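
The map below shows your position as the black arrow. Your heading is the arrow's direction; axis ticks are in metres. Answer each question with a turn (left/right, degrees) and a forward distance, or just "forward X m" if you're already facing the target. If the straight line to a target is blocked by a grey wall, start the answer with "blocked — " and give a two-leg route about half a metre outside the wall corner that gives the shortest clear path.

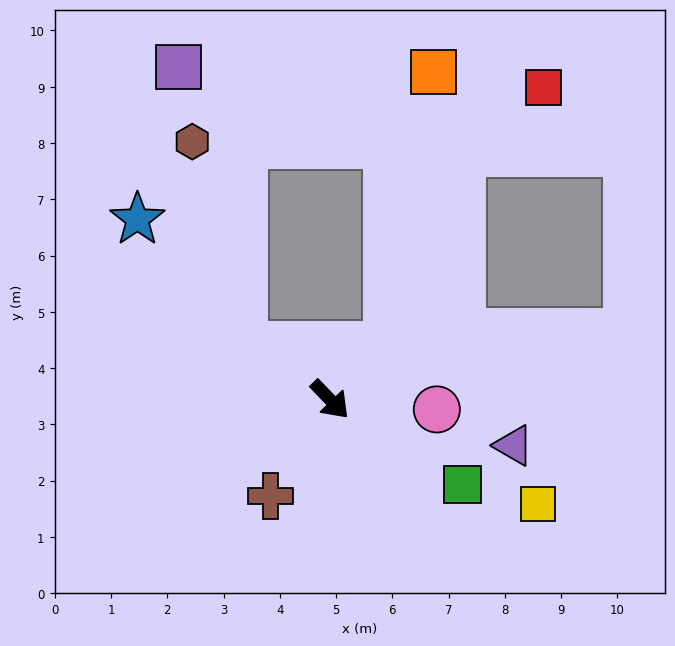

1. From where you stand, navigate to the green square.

turn left 13°, forward 2.8 m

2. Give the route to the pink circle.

turn left 41°, forward 1.9 m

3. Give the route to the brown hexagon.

blocked — turn right 166°, forward 1.8 m, then turn right 44°, forward 3.7 m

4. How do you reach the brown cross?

turn right 76°, forward 2.0 m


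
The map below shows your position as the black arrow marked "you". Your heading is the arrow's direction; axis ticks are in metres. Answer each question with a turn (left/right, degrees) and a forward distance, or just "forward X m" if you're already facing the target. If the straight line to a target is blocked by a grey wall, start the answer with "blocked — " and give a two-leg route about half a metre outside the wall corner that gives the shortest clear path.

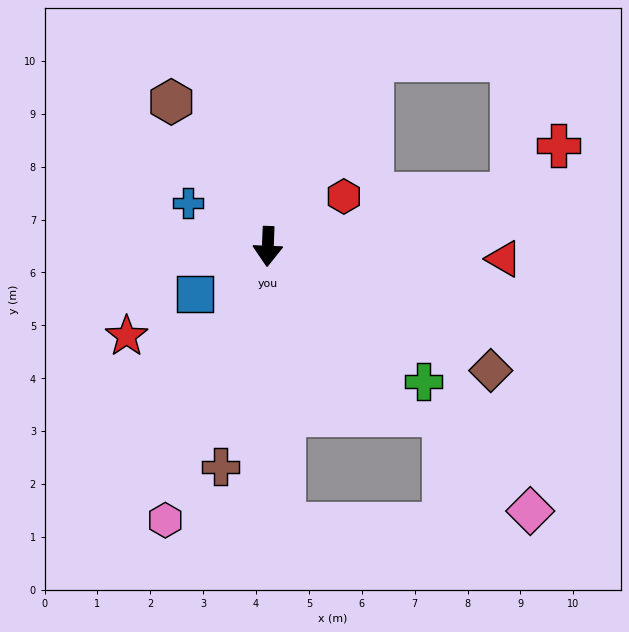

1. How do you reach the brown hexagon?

turn right 144°, forward 3.3 m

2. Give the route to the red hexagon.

turn left 126°, forward 1.7 m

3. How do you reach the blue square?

turn right 55°, forward 1.6 m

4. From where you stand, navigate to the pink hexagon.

turn right 18°, forward 5.5 m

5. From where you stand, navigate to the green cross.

turn left 51°, forward 3.9 m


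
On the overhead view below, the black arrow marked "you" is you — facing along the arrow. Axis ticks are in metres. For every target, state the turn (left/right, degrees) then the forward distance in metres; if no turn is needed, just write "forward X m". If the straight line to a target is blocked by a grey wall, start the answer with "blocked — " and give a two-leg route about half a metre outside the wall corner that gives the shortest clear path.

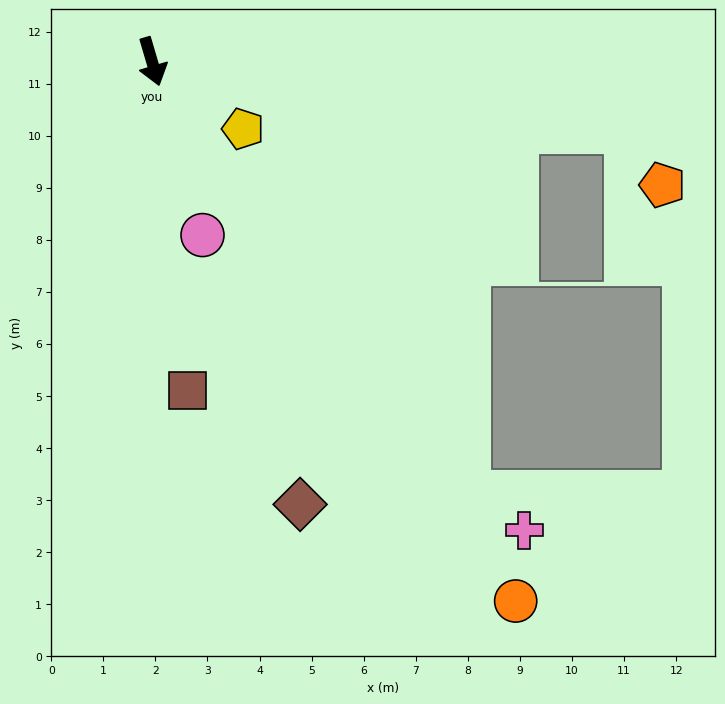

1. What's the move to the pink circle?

forward 3.5 m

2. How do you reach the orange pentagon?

blocked — turn left 65°, forward 9.2 m, then turn right 48°, forward 1.2 m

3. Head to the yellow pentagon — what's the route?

turn left 37°, forward 2.2 m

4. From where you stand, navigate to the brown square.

turn right 10°, forward 6.3 m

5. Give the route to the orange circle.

turn left 18°, forward 12.5 m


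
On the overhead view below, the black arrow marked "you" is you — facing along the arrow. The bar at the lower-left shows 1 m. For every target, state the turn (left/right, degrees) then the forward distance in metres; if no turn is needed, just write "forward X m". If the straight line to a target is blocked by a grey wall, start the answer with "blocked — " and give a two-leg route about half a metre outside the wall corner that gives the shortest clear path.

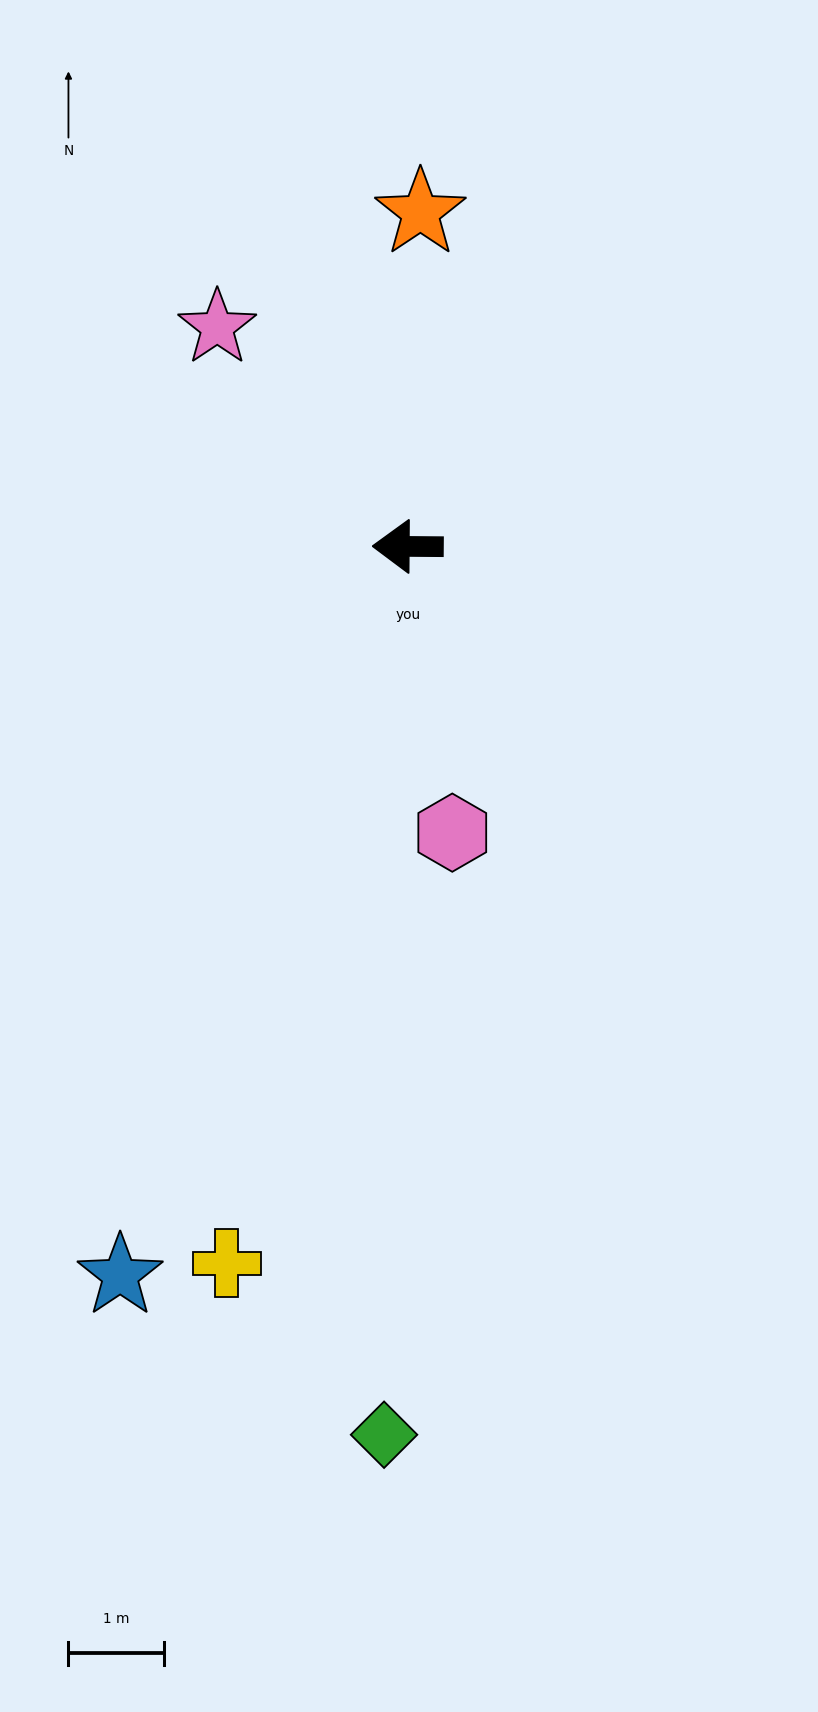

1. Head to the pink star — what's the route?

turn right 49°, forward 3.0 m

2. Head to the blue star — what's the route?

turn left 69°, forward 8.2 m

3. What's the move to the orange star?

turn right 92°, forward 3.5 m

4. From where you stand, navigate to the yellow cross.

turn left 76°, forward 7.7 m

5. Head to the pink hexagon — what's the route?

turn left 99°, forward 3.0 m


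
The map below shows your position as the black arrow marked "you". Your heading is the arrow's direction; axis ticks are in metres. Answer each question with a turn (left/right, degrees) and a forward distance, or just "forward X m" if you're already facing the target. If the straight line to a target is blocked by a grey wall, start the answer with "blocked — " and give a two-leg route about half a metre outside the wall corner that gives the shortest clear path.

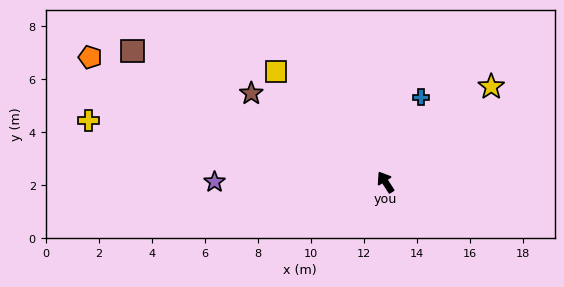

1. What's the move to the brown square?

turn left 30°, forward 10.7 m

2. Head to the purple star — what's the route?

turn left 57°, forward 6.4 m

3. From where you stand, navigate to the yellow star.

turn right 81°, forward 5.4 m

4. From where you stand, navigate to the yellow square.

turn left 12°, forward 5.9 m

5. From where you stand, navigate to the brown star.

turn left 24°, forward 6.1 m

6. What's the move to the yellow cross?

turn left 45°, forward 11.4 m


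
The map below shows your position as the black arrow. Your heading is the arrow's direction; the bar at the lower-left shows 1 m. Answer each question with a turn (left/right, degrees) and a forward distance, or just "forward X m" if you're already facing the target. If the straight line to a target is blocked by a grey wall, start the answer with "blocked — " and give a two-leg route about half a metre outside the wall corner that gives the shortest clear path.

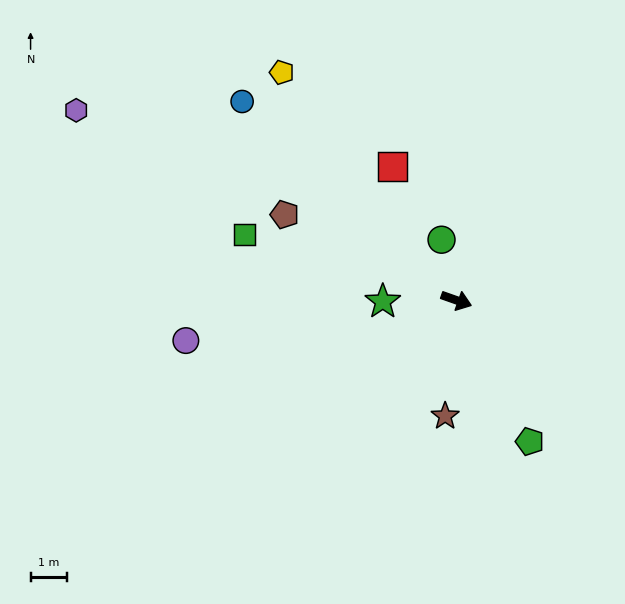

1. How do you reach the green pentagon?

turn right 43°, forward 4.4 m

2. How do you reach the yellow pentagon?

turn left 147°, forward 7.9 m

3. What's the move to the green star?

turn right 160°, forward 2.0 m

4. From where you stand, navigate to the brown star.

turn right 76°, forward 3.2 m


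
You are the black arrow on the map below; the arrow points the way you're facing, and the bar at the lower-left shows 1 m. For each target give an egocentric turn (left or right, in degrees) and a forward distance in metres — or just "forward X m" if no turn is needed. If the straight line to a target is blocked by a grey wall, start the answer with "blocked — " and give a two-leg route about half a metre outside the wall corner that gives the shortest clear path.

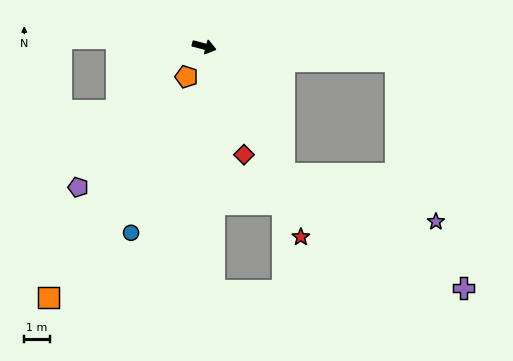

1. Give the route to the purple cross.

blocked — turn right 43°, forward 5.9 m, then turn left 25°, forward 8.3 m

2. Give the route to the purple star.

blocked — turn right 43°, forward 5.9 m, then turn left 40°, forward 6.2 m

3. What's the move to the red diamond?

turn right 55°, forward 4.5 m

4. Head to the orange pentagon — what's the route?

turn right 106°, forward 1.4 m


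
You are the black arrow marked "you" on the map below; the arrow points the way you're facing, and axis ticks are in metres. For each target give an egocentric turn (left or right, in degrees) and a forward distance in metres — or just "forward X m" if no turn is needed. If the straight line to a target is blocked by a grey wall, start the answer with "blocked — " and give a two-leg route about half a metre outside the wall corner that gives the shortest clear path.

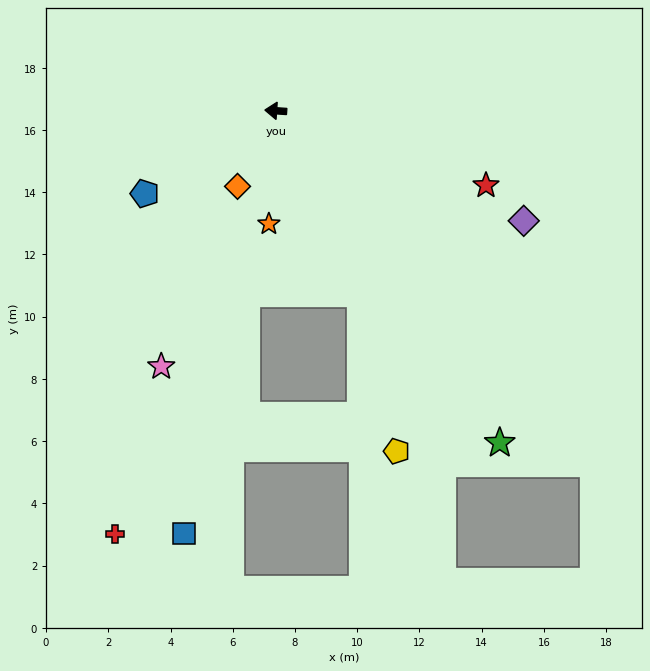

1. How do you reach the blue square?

turn left 82°, forward 13.9 m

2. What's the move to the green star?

turn left 128°, forward 12.9 m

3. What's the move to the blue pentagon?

turn left 36°, forward 5.0 m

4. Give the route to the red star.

turn left 164°, forward 7.2 m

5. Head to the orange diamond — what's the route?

turn left 67°, forward 2.7 m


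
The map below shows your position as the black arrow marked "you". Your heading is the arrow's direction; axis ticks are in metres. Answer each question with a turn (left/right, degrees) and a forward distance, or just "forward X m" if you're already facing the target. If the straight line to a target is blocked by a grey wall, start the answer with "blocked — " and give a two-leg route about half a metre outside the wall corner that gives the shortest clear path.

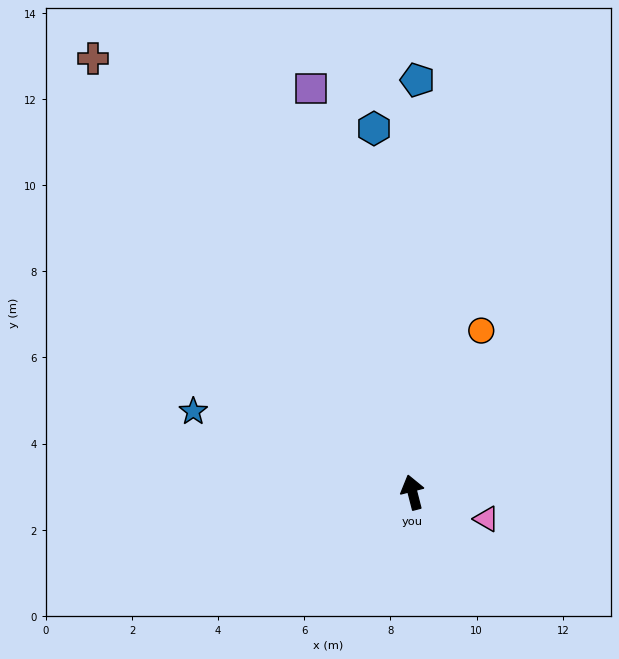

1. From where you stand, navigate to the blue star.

turn left 55°, forward 5.4 m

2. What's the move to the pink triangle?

turn right 124°, forward 1.8 m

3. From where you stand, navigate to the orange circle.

turn right 37°, forward 4.1 m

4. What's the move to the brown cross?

turn left 22°, forward 12.5 m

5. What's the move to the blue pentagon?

turn right 15°, forward 9.6 m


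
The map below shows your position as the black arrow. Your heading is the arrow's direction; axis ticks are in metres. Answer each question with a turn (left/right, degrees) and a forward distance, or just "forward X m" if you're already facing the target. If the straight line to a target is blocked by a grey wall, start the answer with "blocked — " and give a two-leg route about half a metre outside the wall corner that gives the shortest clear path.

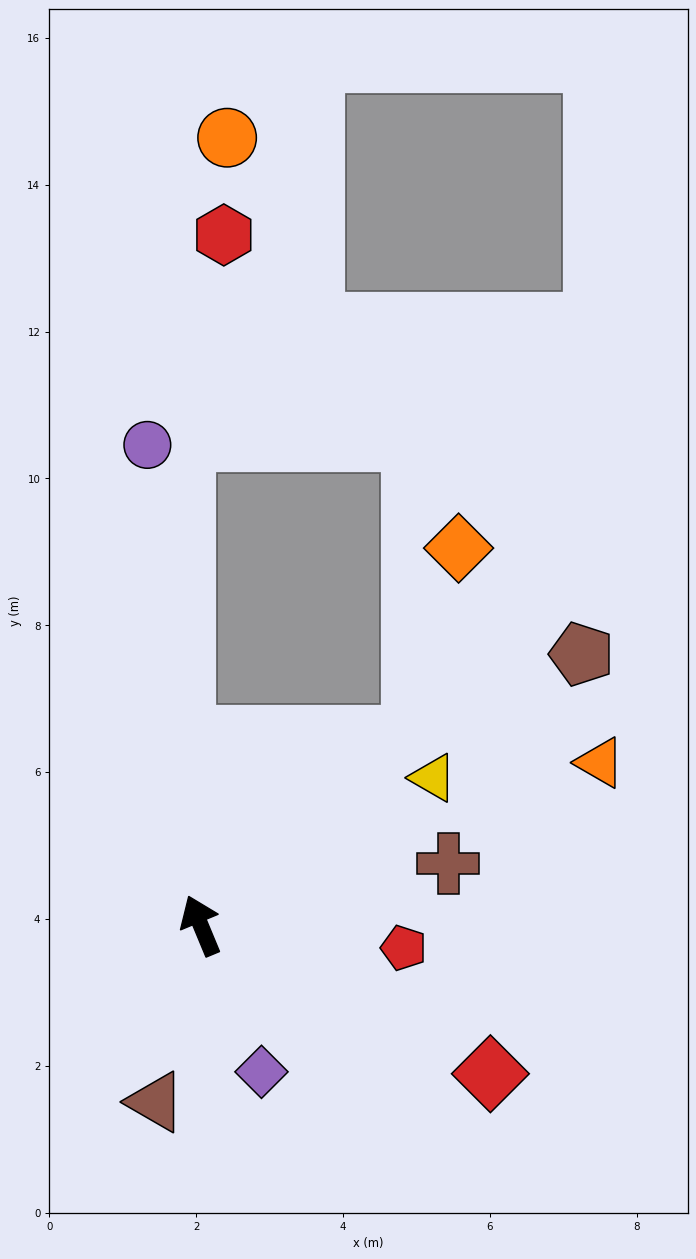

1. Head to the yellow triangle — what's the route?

turn right 80°, forward 3.7 m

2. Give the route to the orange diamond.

blocked — turn right 71°, forward 3.9 m, then turn left 35°, forward 2.7 m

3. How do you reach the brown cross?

turn right 98°, forward 3.5 m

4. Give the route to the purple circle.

turn right 16°, forward 6.6 m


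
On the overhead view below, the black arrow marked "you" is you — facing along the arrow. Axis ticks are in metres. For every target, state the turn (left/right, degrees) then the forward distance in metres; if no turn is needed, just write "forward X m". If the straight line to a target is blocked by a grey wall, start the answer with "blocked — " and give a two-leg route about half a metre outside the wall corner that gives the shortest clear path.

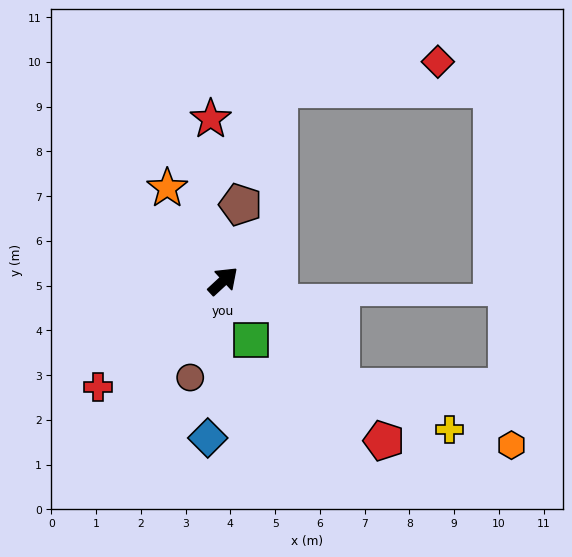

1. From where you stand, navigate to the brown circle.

turn right 152°, forward 2.3 m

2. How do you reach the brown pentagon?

turn left 34°, forward 1.7 m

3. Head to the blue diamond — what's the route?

turn right 138°, forward 3.5 m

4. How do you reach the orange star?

turn left 78°, forward 2.4 m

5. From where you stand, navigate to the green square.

turn right 108°, forward 1.5 m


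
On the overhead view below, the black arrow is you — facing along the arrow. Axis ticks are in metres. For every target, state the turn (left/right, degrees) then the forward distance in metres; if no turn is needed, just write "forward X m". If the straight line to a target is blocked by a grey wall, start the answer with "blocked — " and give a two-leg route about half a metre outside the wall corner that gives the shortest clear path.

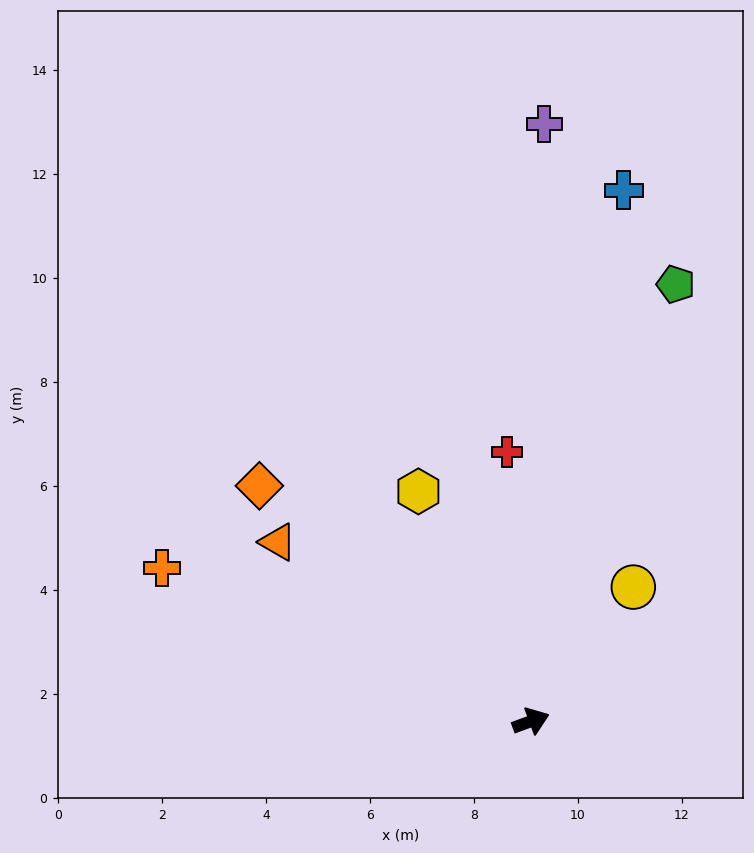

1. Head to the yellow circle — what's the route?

turn left 32°, forward 3.2 m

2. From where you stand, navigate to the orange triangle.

turn left 124°, forward 6.0 m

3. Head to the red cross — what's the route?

turn left 75°, forward 5.2 m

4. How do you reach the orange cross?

turn left 137°, forward 7.7 m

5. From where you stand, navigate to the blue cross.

turn left 60°, forward 10.4 m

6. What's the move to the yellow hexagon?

turn left 96°, forward 4.9 m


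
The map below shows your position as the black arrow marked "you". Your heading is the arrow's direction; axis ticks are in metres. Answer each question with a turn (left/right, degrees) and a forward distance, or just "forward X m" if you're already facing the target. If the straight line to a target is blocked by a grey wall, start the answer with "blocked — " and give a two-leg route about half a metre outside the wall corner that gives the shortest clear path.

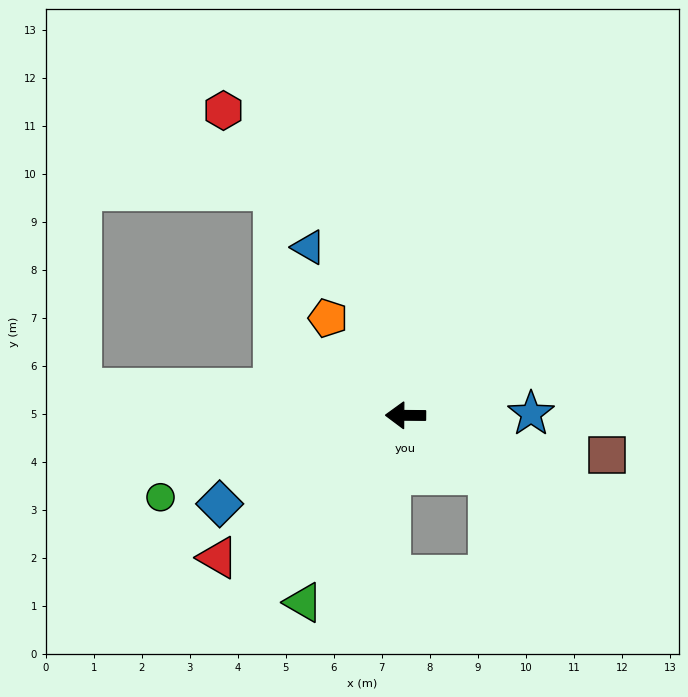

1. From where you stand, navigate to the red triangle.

turn left 38°, forward 4.9 m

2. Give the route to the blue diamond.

turn left 26°, forward 4.3 m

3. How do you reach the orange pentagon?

turn right 51°, forward 2.6 m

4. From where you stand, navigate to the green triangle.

turn left 62°, forward 4.4 m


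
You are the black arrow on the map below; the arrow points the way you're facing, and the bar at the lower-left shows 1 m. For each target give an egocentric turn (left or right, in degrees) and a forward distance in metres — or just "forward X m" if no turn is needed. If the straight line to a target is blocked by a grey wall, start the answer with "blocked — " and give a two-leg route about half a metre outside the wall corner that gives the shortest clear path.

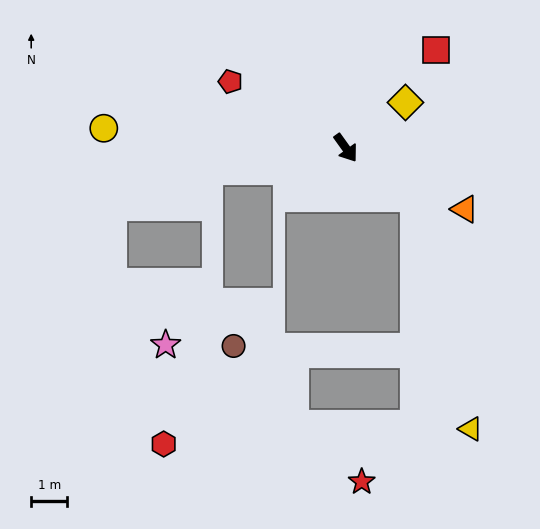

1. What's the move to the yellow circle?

turn right 130°, forward 6.7 m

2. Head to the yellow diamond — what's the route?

turn left 92°, forward 2.1 m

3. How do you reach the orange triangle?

turn left 27°, forward 3.7 m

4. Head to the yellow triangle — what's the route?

blocked — turn left 19°, forward 2.4 m, then turn right 41°, forward 6.6 m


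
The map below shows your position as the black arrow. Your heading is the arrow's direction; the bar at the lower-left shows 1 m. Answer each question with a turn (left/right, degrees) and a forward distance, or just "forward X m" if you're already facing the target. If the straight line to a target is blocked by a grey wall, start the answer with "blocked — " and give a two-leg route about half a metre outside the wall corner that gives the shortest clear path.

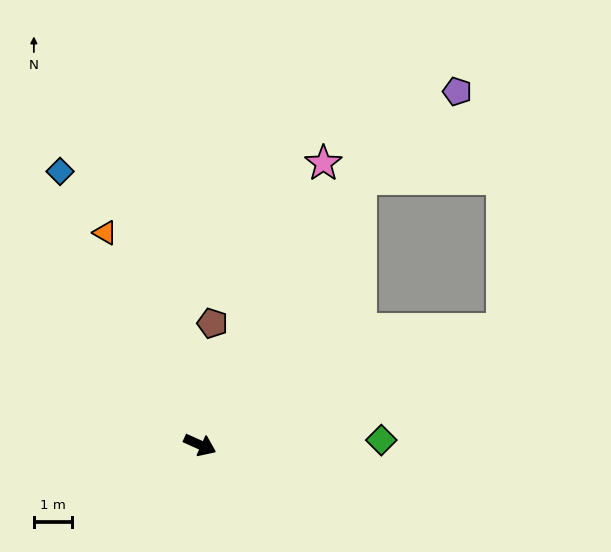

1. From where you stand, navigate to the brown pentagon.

turn left 108°, forward 3.2 m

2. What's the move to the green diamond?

turn left 26°, forward 4.7 m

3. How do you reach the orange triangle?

turn left 138°, forward 6.0 m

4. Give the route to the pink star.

turn left 91°, forward 8.0 m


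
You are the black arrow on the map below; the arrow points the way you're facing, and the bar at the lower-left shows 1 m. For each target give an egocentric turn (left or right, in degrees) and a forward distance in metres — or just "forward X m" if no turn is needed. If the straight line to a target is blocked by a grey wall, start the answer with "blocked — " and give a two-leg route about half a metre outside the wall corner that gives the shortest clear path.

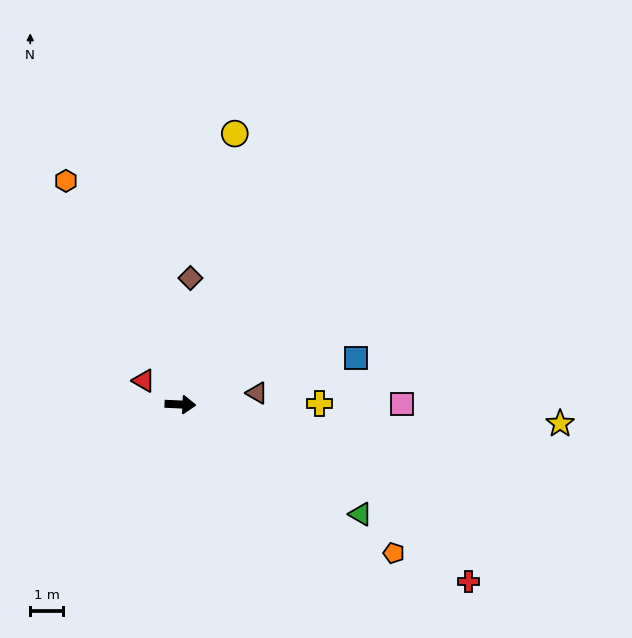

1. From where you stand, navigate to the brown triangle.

turn left 11°, forward 2.4 m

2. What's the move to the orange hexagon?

turn left 120°, forward 7.7 m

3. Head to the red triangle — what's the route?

turn left 150°, forward 1.3 m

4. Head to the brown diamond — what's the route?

turn left 88°, forward 3.9 m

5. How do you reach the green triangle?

turn right 29°, forward 6.5 m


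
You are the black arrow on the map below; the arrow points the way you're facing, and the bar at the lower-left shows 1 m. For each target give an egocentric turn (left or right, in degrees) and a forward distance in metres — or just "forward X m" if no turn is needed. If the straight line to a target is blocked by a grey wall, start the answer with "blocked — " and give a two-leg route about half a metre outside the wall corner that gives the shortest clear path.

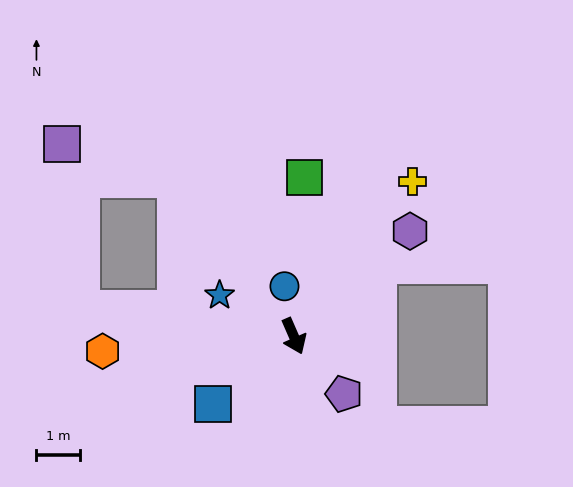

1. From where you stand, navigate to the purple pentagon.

turn left 17°, forward 1.8 m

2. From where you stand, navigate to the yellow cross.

turn left 119°, forward 4.5 m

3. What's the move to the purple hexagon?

turn left 109°, forward 3.6 m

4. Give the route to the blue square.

turn right 74°, forward 2.4 m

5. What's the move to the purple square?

blocked — turn right 167°, forward 4.5 m, then turn left 36°, forward 2.7 m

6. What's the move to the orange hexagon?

turn right 109°, forward 4.4 m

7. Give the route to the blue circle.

turn left 167°, forward 1.2 m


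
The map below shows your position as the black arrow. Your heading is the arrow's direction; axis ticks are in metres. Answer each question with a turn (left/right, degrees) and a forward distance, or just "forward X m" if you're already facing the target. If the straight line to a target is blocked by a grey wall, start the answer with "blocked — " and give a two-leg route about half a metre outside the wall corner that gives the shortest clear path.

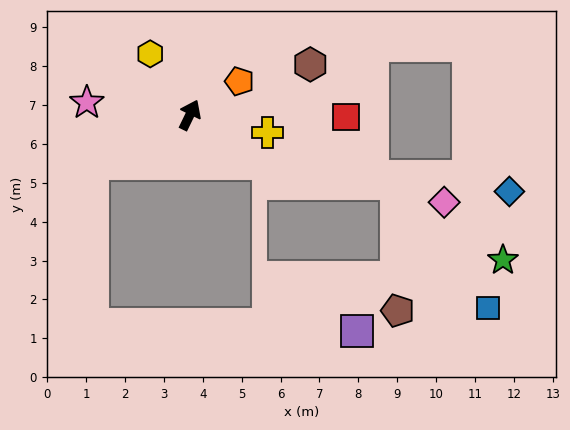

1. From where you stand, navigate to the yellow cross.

turn right 77°, forward 2.0 m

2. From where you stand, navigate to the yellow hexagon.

turn left 59°, forward 1.9 m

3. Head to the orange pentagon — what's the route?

turn right 30°, forward 1.5 m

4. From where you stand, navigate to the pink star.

turn left 109°, forward 2.7 m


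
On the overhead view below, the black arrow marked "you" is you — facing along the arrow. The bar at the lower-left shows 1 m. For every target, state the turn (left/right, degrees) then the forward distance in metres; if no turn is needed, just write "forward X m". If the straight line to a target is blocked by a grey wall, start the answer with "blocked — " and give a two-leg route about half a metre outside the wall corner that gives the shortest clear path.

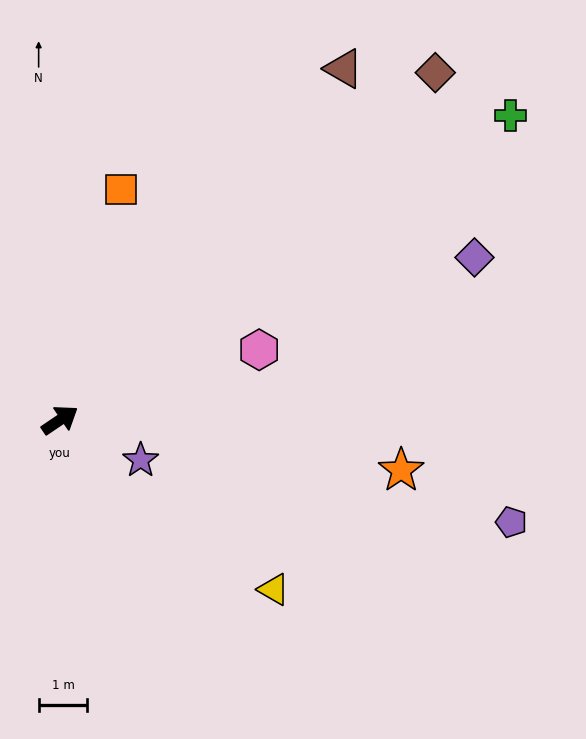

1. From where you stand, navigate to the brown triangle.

turn left 17°, forward 9.3 m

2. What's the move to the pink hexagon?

turn right 15°, forward 4.3 m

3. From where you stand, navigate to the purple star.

turn right 61°, forward 1.9 m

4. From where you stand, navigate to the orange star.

turn right 42°, forward 7.1 m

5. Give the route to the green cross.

forward 11.2 m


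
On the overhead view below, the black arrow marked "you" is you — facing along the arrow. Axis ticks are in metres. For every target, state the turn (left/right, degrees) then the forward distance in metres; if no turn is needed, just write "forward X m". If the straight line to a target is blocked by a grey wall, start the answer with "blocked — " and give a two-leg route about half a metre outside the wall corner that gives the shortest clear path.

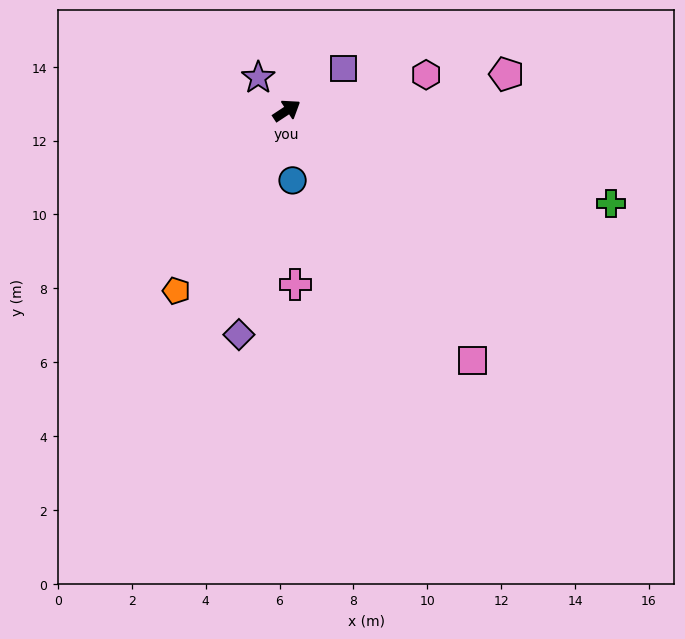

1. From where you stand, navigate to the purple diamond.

turn right 135°, forward 6.2 m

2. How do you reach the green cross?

turn right 49°, forward 9.1 m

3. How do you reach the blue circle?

turn right 119°, forward 1.9 m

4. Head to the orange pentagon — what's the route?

turn right 155°, forward 5.7 m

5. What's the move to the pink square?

turn right 87°, forward 8.4 m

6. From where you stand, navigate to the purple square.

turn left 3°, forward 1.9 m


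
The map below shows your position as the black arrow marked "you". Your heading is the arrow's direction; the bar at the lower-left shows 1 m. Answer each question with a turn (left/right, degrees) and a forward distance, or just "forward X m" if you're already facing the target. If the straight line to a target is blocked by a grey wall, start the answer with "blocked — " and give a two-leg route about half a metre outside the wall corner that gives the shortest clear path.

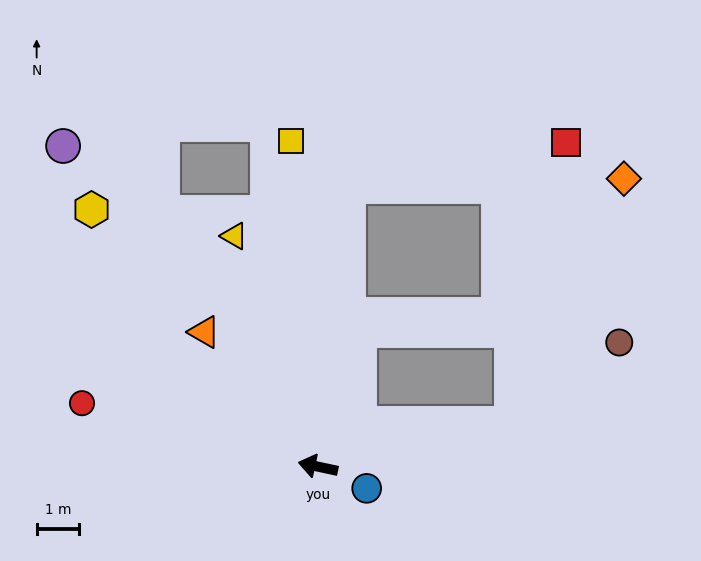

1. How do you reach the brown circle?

blocked — turn right 156°, forward 4.6 m, then turn left 26°, forward 3.2 m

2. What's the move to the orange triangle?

turn right 38°, forward 4.1 m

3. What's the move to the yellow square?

turn right 73°, forward 7.6 m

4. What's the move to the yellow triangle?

turn right 58°, forward 5.7 m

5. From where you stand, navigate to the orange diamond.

blocked — turn right 156°, forward 4.6 m, then turn left 54°, forward 6.3 m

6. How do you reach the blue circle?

turn left 168°, forward 1.2 m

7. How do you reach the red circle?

turn right 3°, forward 5.7 m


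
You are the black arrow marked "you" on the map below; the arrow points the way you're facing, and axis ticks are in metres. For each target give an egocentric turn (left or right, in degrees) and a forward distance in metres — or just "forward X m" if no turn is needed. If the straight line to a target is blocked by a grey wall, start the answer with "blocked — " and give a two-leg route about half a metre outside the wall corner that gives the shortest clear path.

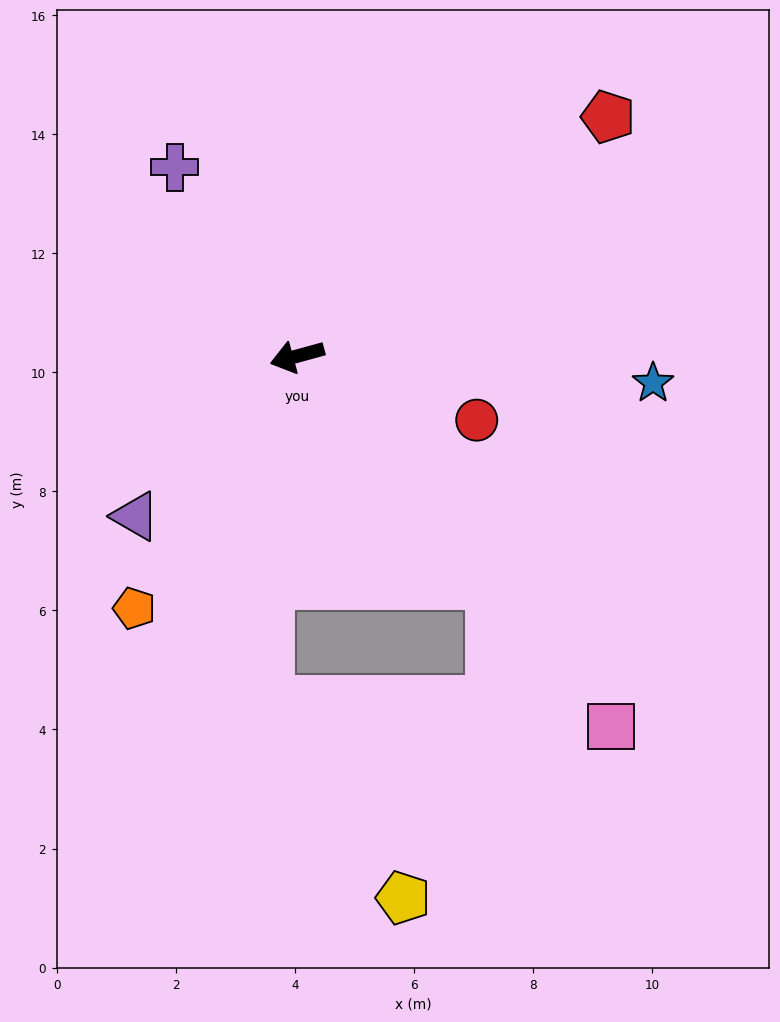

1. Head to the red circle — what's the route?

turn left 145°, forward 3.2 m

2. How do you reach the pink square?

turn left 115°, forward 8.2 m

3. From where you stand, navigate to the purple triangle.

turn left 29°, forward 3.8 m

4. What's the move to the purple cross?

turn right 72°, forward 3.8 m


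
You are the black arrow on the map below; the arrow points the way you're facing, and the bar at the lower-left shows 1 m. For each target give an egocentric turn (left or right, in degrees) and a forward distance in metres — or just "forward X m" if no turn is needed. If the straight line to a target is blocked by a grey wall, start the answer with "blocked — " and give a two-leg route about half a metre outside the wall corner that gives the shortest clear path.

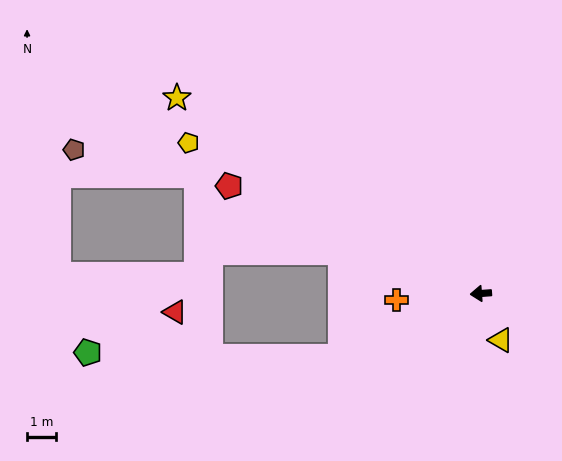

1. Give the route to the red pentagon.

turn right 27°, forward 9.4 m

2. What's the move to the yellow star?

turn right 37°, forward 12.5 m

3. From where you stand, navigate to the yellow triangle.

turn left 109°, forward 1.7 m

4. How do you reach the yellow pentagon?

turn right 31°, forward 11.3 m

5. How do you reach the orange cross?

forward 2.9 m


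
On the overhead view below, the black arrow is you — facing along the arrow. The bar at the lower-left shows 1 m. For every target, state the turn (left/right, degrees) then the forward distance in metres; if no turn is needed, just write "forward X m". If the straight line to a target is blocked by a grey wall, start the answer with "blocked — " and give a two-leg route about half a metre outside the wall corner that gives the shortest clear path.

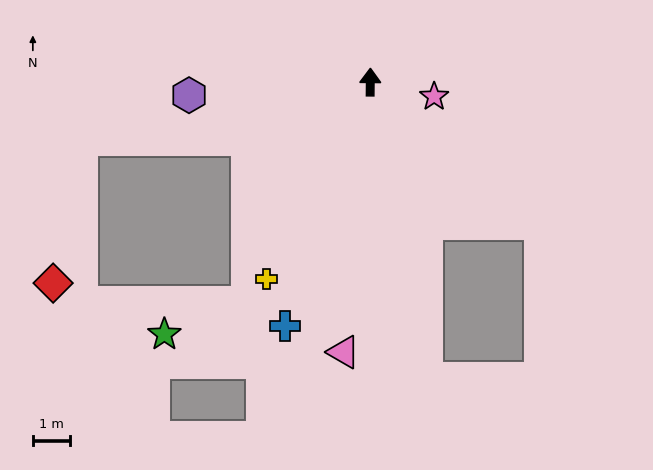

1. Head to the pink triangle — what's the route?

turn left 175°, forward 7.2 m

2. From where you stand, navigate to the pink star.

turn right 102°, forward 1.7 m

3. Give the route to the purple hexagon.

turn left 95°, forward 4.8 m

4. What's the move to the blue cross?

turn left 161°, forward 6.9 m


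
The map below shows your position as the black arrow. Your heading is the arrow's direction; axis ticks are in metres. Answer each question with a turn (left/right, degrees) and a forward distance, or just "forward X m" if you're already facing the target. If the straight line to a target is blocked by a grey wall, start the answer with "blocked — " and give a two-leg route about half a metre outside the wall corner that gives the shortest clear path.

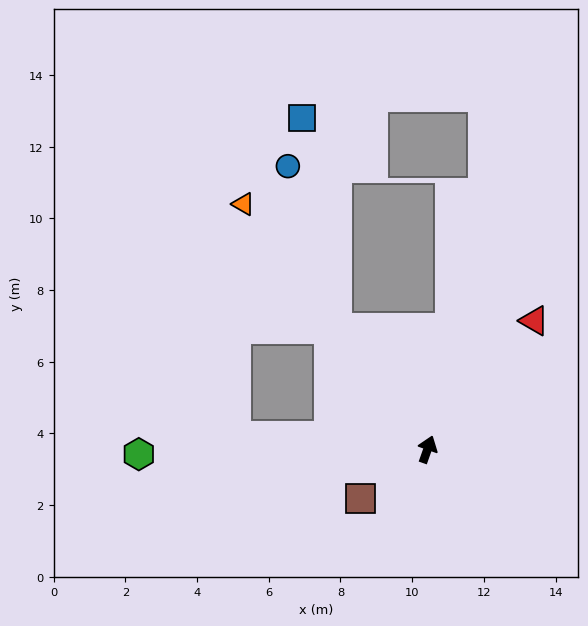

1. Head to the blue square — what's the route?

blocked — turn left 56°, forward 4.2 m, then turn right 27°, forward 5.9 m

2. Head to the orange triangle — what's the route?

turn left 56°, forward 8.6 m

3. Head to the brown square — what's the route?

turn left 146°, forward 2.3 m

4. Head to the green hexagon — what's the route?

turn left 110°, forward 8.1 m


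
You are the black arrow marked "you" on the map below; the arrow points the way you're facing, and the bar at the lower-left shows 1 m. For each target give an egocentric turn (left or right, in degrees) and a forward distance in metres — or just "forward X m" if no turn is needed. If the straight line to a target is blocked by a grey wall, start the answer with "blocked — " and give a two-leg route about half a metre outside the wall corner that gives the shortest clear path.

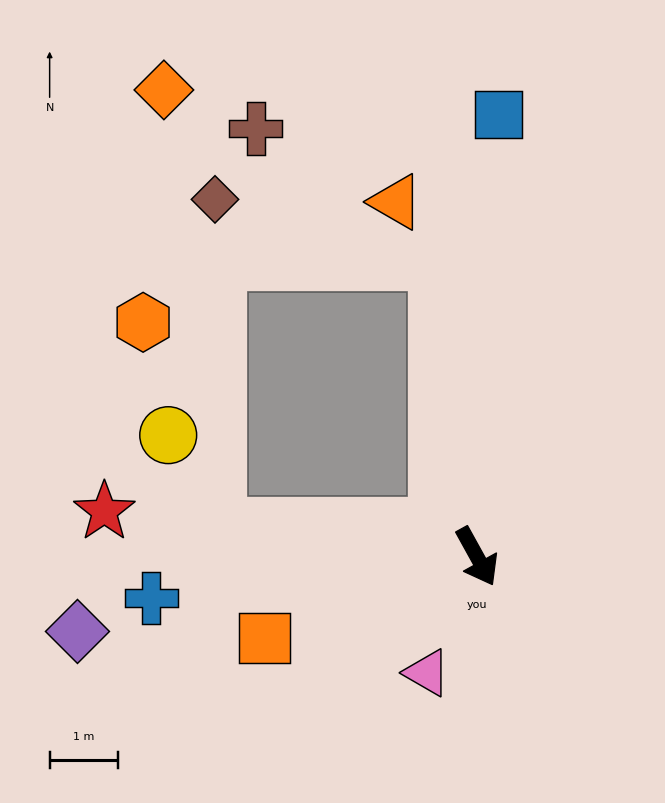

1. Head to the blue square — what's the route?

turn left 148°, forward 6.5 m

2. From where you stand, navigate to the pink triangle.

turn right 52°, forward 1.9 m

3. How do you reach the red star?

turn right 126°, forward 5.5 m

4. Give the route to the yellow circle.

blocked — turn right 126°, forward 3.8 m, then turn right 55°, forward 1.5 m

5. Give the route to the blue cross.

turn right 112°, forward 4.8 m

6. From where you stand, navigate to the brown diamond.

blocked — turn left 159°, forward 4.4 m, then turn left 67°, forward 3.4 m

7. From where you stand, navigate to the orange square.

turn right 98°, forward 3.4 m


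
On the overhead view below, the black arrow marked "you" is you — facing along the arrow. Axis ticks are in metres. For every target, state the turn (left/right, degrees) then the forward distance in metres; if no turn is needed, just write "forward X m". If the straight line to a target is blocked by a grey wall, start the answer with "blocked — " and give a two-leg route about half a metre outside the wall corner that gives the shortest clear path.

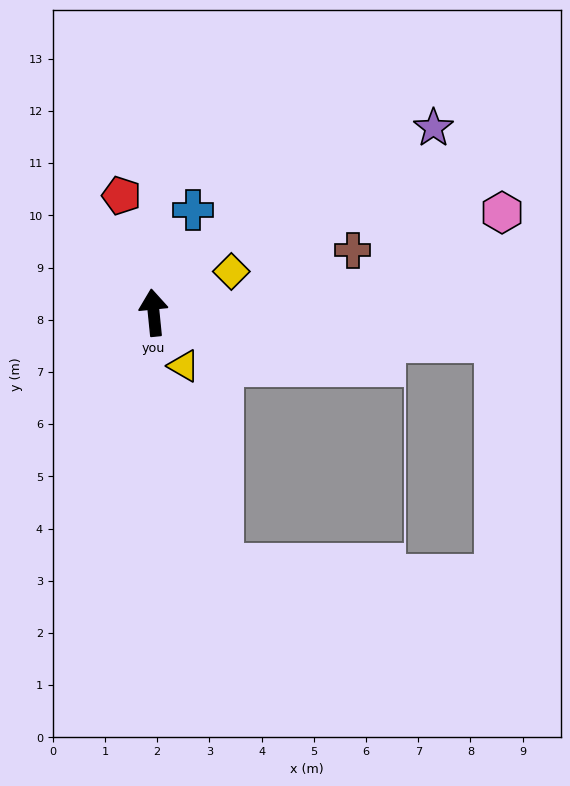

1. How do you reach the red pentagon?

turn left 10°, forward 2.3 m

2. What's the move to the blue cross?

turn right 27°, forward 2.1 m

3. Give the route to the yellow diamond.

turn right 68°, forward 1.7 m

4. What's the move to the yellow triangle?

turn right 156°, forward 1.2 m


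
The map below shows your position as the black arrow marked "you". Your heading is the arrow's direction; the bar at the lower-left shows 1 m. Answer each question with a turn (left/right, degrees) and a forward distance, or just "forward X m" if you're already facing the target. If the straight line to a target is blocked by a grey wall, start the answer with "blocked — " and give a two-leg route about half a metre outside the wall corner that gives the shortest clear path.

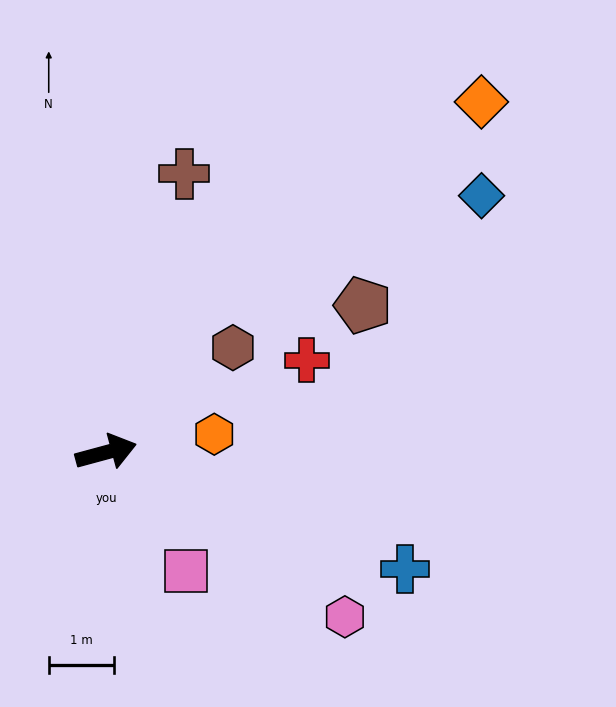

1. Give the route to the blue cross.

turn right 36°, forward 4.9 m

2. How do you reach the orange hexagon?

turn right 6°, forward 1.7 m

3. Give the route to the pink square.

turn right 71°, forward 2.2 m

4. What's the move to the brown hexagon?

turn left 24°, forward 2.5 m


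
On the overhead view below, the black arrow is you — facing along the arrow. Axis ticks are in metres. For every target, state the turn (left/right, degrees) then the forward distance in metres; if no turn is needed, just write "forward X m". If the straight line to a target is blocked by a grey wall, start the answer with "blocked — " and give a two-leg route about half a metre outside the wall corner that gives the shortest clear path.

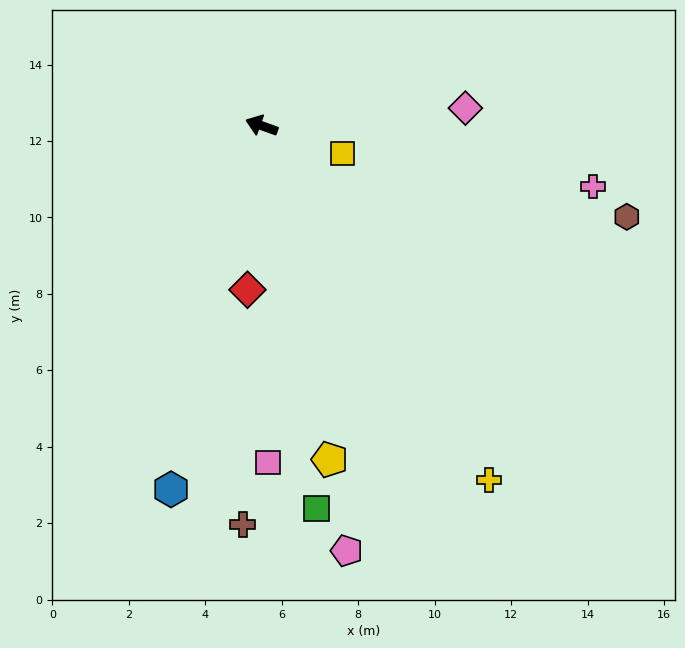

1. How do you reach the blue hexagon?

turn left 96°, forward 9.8 m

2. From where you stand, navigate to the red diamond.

turn left 105°, forward 4.3 m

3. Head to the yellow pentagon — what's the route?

turn left 121°, forward 8.9 m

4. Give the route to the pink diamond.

turn right 155°, forward 5.3 m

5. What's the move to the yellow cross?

turn left 142°, forward 11.0 m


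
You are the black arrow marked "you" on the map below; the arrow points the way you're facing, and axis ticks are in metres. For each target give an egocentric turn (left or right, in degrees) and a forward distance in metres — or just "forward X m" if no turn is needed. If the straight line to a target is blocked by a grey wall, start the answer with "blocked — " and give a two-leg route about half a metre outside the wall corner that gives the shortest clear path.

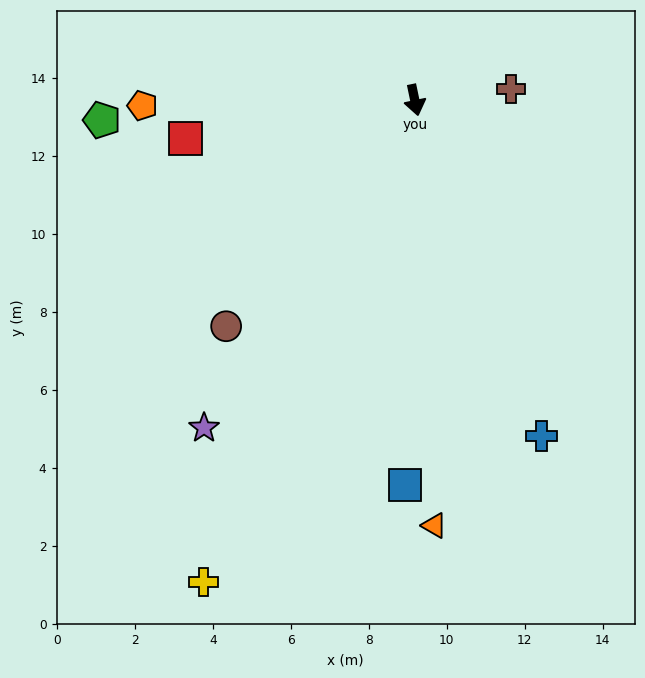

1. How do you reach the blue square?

turn right 13°, forward 9.9 m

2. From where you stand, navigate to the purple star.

turn right 45°, forward 10.0 m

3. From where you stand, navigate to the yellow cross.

turn right 35°, forward 13.5 m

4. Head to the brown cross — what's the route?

turn left 85°, forward 2.5 m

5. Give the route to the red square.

turn right 92°, forward 6.0 m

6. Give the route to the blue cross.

turn left 9°, forward 9.2 m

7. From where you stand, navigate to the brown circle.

turn right 52°, forward 7.6 m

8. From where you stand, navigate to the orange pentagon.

turn right 101°, forward 7.0 m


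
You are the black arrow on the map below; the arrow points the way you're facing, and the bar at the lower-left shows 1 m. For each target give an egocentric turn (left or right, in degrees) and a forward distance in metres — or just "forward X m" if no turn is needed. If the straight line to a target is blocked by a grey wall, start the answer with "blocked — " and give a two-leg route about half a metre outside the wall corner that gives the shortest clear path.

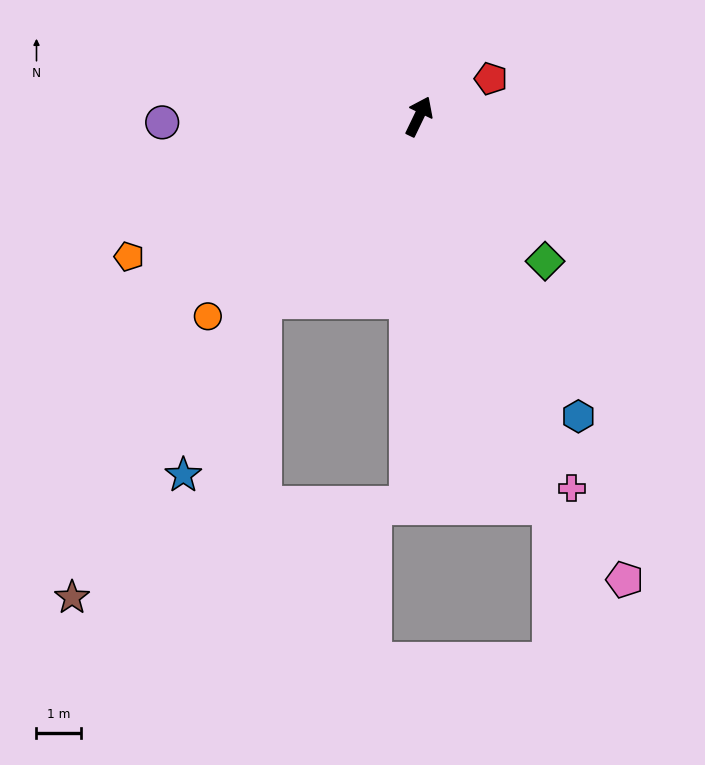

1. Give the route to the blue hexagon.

turn right 126°, forward 7.6 m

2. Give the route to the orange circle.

turn left 159°, forward 6.5 m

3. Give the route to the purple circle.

turn left 117°, forward 5.7 m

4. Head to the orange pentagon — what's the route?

turn left 142°, forward 7.2 m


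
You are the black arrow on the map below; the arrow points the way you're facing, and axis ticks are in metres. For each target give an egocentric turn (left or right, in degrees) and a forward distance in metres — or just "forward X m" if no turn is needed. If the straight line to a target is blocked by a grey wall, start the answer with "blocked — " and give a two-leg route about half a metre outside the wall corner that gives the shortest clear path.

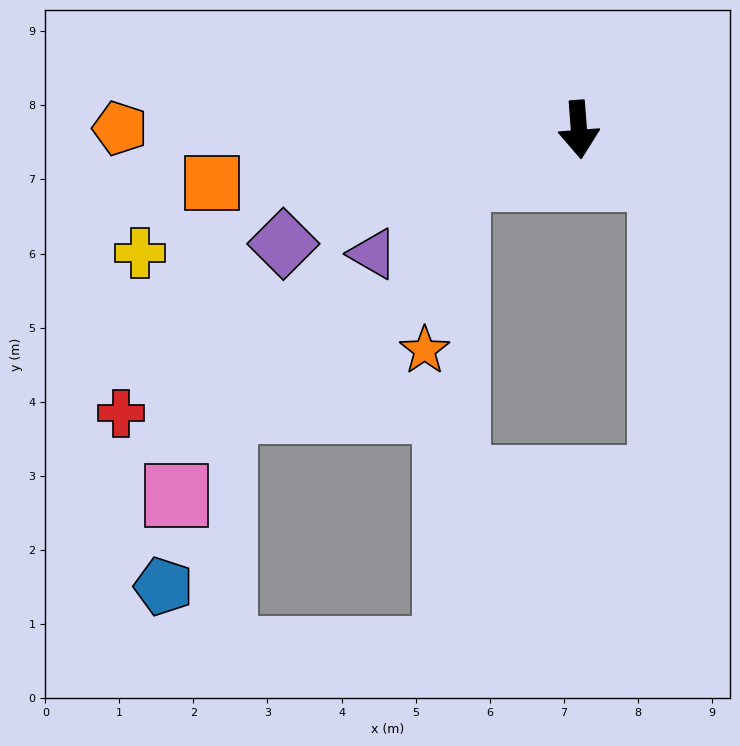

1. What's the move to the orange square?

turn right 86°, forward 5.0 m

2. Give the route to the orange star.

blocked — turn right 72°, forward 1.8 m, then turn left 56°, forward 2.3 m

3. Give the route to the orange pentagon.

turn right 95°, forward 6.2 m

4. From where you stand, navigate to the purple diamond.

turn right 73°, forward 4.3 m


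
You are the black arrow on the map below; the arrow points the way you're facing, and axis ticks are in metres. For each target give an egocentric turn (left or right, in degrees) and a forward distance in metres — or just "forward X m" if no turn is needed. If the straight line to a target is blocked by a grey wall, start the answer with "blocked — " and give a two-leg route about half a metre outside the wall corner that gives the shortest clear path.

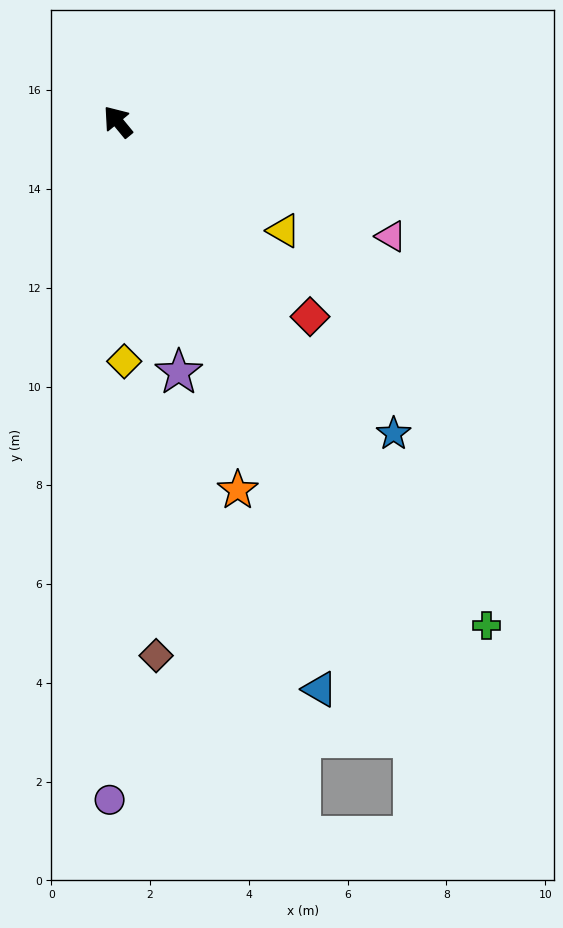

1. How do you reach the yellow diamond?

turn left 142°, forward 4.9 m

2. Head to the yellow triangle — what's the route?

turn right 163°, forward 4.0 m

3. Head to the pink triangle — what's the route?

turn right 152°, forward 6.0 m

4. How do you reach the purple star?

turn left 154°, forward 5.2 m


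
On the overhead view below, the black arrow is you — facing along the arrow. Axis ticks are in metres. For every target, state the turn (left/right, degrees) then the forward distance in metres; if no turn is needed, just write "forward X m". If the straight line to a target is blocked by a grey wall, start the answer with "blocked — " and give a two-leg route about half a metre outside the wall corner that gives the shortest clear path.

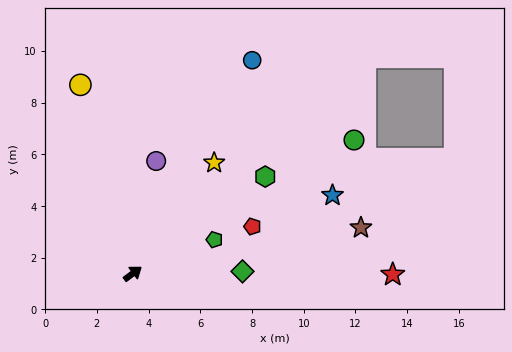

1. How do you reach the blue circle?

turn left 24°, forward 9.5 m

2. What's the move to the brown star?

turn right 25°, forward 9.0 m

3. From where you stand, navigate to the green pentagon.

turn right 14°, forward 3.4 m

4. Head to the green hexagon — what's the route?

forward 6.3 m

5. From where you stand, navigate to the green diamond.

turn right 36°, forward 4.2 m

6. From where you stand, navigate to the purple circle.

turn left 41°, forward 4.4 m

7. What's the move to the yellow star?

turn left 17°, forward 5.3 m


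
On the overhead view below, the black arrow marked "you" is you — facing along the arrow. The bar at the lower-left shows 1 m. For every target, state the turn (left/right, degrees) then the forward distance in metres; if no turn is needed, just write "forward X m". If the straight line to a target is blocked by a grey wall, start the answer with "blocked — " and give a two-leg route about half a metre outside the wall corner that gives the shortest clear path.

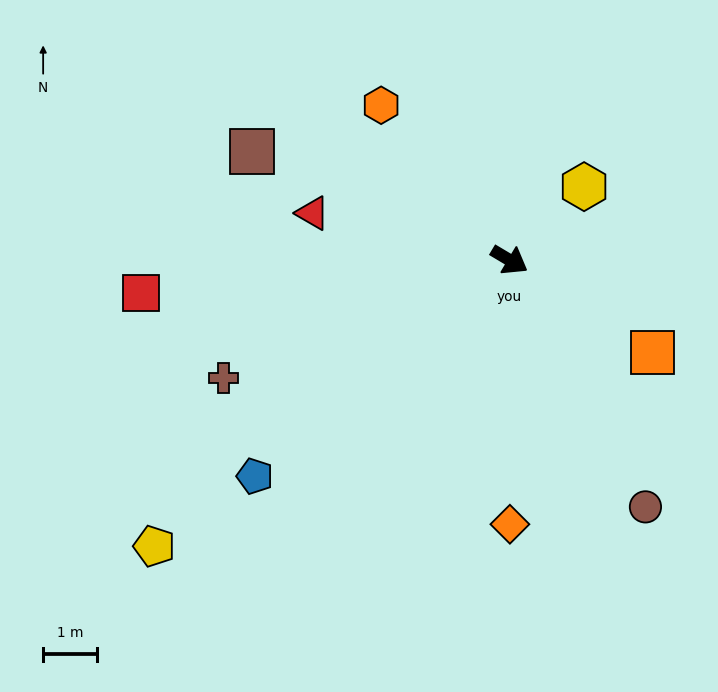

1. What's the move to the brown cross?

turn right 127°, forward 5.7 m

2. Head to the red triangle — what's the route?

turn right 163°, forward 3.8 m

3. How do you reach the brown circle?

turn right 30°, forward 5.2 m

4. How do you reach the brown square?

turn right 172°, forward 5.2 m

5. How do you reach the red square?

turn right 144°, forward 6.9 m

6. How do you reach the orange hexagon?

turn left 160°, forward 3.7 m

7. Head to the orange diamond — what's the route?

turn right 59°, forward 4.9 m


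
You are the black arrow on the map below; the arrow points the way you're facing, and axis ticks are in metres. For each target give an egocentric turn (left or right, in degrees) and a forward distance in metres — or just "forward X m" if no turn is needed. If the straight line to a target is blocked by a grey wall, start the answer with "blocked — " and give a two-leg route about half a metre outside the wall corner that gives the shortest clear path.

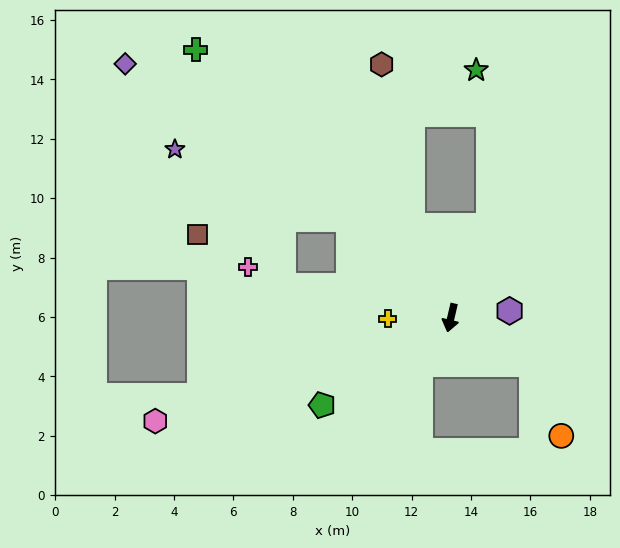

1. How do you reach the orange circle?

blocked — turn left 73°, forward 3.1 m, then turn right 37°, forward 2.6 m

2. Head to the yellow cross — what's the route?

turn right 76°, forward 2.1 m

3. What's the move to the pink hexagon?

turn right 58°, forward 10.5 m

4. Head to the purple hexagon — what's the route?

turn left 110°, forward 2.0 m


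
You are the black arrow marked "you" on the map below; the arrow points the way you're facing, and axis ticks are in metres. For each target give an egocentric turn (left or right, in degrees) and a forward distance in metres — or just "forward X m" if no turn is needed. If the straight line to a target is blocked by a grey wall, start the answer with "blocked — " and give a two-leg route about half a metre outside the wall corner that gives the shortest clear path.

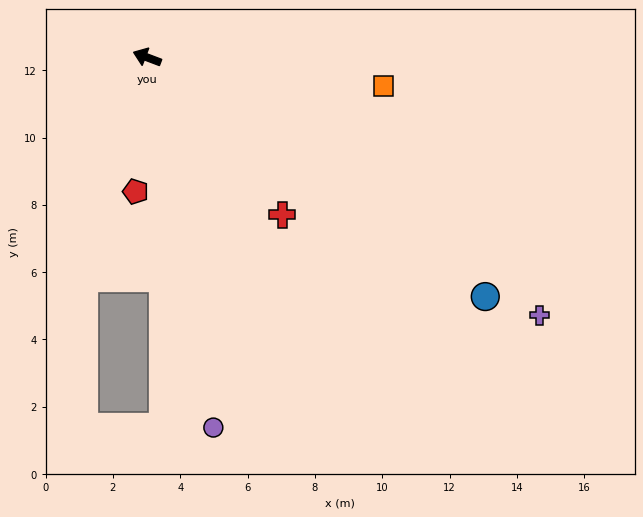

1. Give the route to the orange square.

turn right 166°, forward 7.1 m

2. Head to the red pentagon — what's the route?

turn left 106°, forward 4.0 m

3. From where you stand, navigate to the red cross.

turn left 151°, forward 6.2 m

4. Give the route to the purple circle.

turn left 121°, forward 11.2 m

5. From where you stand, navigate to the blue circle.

turn left 165°, forward 12.3 m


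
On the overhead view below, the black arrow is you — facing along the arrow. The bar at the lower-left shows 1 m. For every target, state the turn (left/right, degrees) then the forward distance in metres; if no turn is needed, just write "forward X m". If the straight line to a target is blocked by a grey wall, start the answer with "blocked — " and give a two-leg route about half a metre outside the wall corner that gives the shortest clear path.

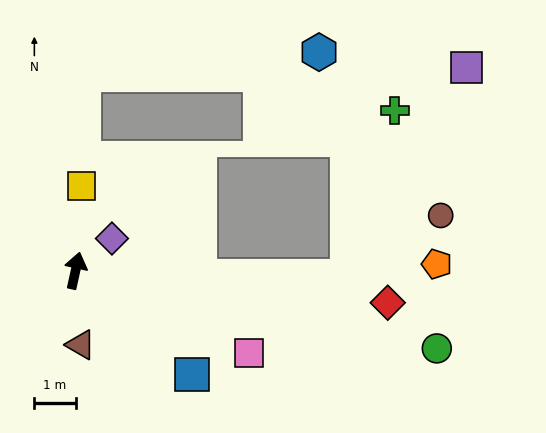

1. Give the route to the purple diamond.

turn right 36°, forward 1.2 m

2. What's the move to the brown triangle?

turn right 164°, forward 1.8 m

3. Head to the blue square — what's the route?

turn right 119°, forward 3.8 m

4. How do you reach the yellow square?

turn left 8°, forward 2.1 m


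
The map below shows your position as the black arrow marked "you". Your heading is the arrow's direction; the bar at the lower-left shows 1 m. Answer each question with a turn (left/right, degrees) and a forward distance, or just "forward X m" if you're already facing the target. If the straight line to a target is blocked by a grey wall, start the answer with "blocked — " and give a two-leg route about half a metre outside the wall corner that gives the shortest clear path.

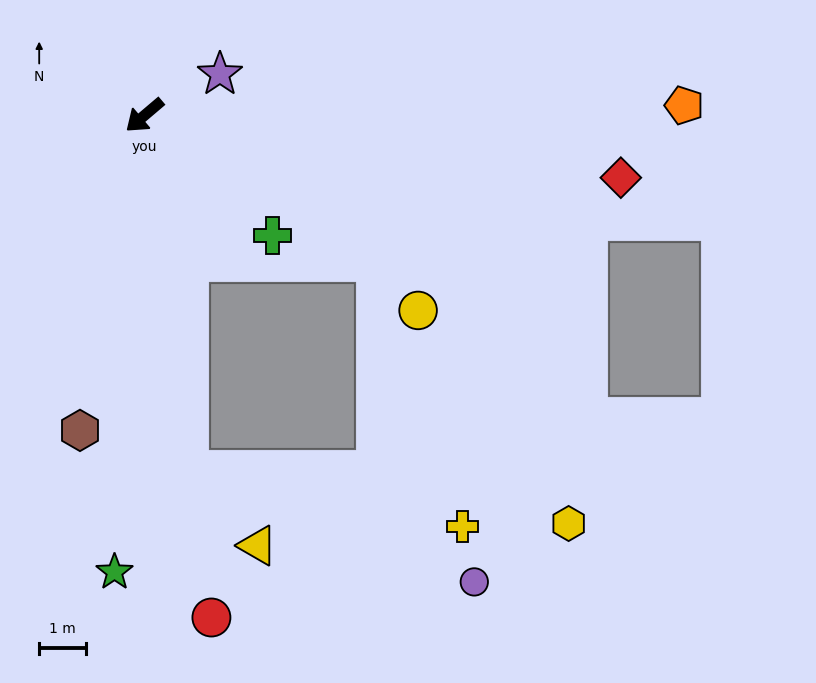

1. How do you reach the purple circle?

blocked — turn left 57°, forward 7.6 m, then turn left 61°, forward 6.5 m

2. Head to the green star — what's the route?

turn left 46°, forward 9.8 m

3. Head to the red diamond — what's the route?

turn left 132°, forward 10.2 m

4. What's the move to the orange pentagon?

turn left 141°, forward 11.5 m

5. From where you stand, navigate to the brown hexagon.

turn left 38°, forward 6.9 m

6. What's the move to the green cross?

turn left 97°, forward 3.7 m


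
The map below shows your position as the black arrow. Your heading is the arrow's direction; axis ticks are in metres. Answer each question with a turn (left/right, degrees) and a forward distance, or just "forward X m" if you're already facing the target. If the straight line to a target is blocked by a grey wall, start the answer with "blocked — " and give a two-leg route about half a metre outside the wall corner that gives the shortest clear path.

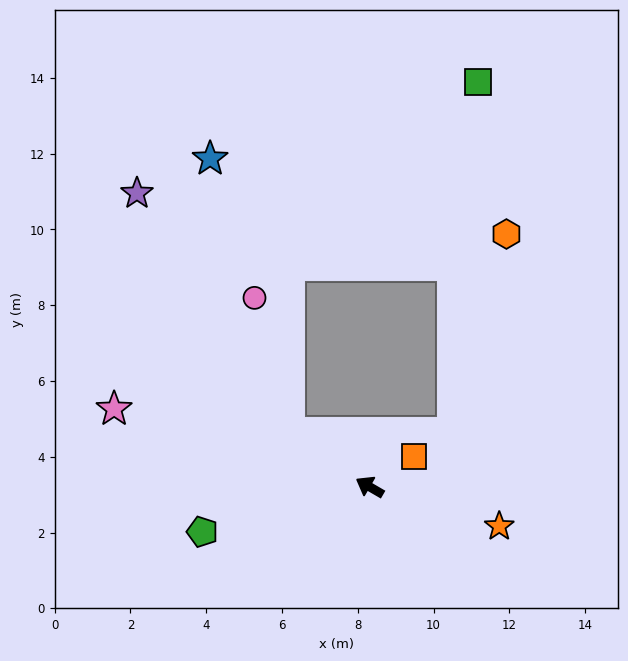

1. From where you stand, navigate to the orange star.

turn right 167°, forward 3.6 m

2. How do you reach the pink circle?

blocked — turn right 3°, forward 2.6 m, then turn right 43°, forward 3.7 m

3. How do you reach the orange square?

turn right 116°, forward 1.4 m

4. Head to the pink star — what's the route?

turn left 13°, forward 7.1 m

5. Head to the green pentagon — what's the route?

turn left 45°, forward 4.6 m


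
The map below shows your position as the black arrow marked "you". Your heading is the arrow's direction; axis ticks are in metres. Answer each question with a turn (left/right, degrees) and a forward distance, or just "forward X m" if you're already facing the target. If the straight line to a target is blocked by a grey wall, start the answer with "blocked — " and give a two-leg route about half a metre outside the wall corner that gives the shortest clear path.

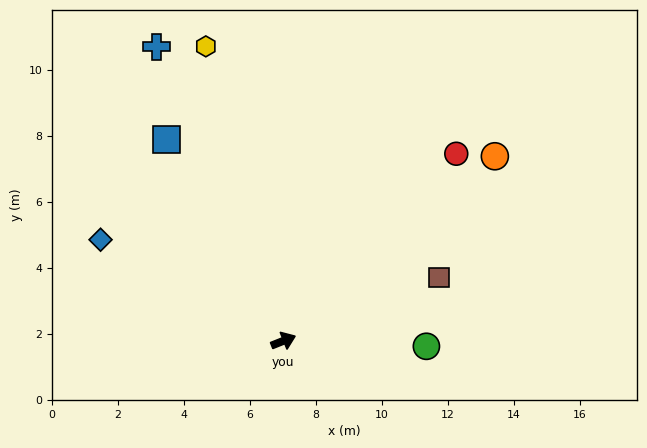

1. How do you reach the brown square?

forward 5.1 m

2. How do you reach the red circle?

turn left 25°, forward 7.7 m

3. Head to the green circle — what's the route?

turn right 24°, forward 4.3 m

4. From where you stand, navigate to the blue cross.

turn left 92°, forward 9.7 m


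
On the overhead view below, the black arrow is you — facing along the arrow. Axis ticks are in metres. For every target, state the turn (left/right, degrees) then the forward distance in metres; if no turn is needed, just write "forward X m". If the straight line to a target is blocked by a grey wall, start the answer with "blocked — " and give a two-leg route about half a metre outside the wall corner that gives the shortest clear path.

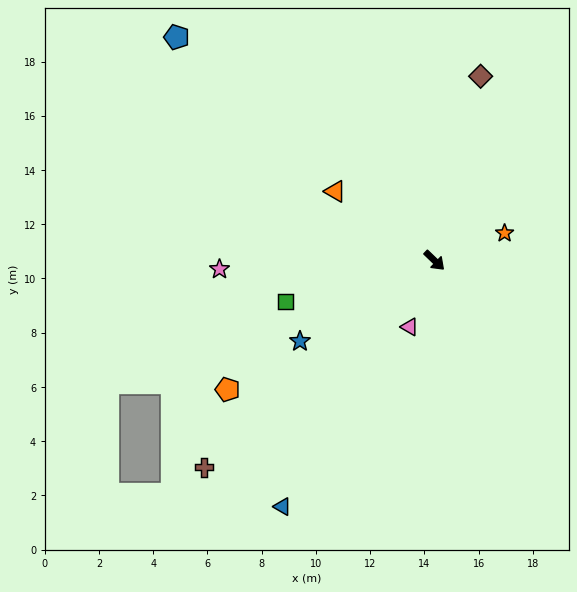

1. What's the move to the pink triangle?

turn right 67°, forward 2.6 m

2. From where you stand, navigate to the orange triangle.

turn right 171°, forward 4.5 m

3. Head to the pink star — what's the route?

turn right 134°, forward 7.9 m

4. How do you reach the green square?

turn right 121°, forward 5.7 m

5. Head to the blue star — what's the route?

turn right 105°, forward 5.8 m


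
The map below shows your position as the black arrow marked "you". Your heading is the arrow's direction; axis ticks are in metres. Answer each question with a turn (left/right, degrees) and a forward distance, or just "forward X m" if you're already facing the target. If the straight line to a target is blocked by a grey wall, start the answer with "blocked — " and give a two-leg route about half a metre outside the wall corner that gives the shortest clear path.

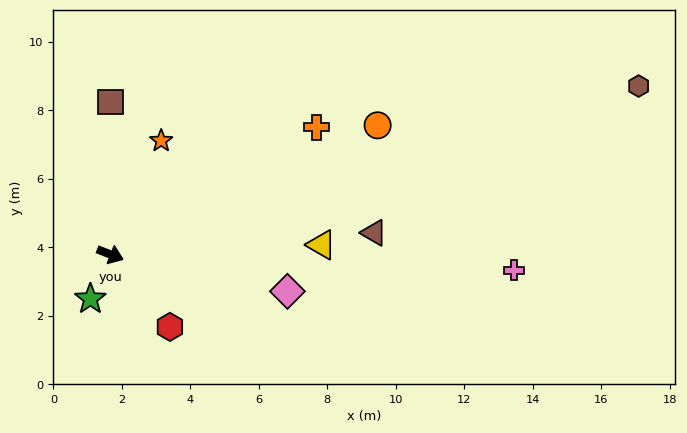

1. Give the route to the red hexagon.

turn right 29°, forward 2.7 m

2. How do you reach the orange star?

turn left 87°, forward 3.6 m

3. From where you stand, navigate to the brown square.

turn left 111°, forward 4.4 m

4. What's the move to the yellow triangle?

turn left 24°, forward 6.2 m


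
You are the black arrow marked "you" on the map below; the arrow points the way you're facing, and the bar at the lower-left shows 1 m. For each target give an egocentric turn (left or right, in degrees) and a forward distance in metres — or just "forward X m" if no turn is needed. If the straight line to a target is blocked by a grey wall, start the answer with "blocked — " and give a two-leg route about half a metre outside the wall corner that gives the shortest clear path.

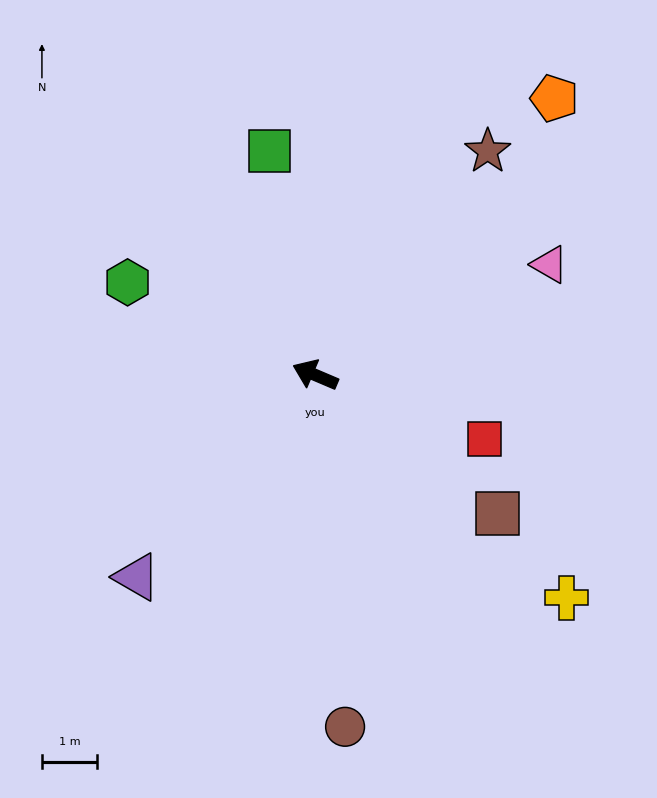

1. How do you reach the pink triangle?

turn right 132°, forward 4.7 m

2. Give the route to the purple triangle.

turn left 72°, forward 4.9 m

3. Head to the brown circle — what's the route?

turn left 118°, forward 6.4 m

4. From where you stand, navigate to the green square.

turn right 55°, forward 4.2 m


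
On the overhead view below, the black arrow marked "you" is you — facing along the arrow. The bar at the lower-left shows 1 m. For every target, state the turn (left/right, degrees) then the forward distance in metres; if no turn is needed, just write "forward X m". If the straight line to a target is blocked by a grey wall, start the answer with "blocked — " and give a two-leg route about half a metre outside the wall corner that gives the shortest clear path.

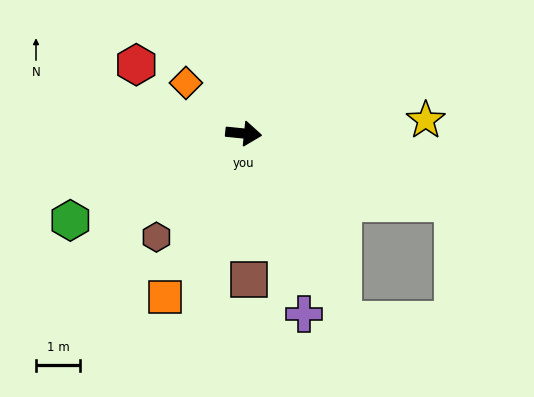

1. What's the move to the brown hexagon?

turn right 124°, forward 3.1 m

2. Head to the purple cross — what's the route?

turn right 66°, forward 4.3 m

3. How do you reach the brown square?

turn right 82°, forward 3.3 m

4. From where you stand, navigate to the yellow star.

turn left 10°, forward 4.1 m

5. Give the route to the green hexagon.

turn right 148°, forward 4.4 m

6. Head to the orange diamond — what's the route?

turn left 145°, forward 1.7 m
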